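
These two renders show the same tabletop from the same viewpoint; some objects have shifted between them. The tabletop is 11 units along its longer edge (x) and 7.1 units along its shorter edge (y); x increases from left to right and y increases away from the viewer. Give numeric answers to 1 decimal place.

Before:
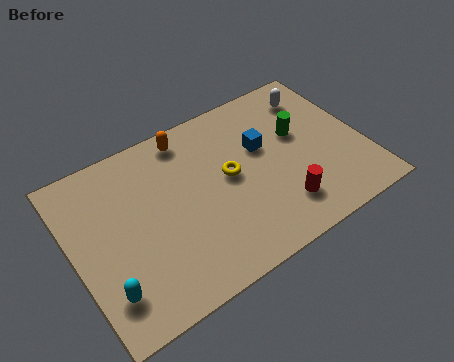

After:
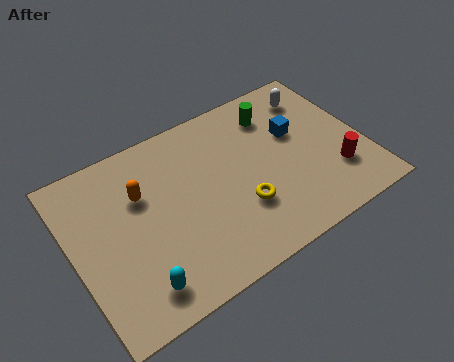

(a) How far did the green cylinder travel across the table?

1.5

From (8.7, 4.3) to (8.0, 5.6), the green cylinder covered √(0.7² + 1.3²) ≈ 1.5 units.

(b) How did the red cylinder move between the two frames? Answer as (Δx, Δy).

(2.2, 0.4)

The red cylinder started near (7.5, 1.6) and ended near (9.7, 2.0).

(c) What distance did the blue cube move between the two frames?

1.3

The blue cube moved from about (7.3, 4.4) to (8.6, 4.4), a distance of √(1.3² + 0.0²) ≈ 1.3.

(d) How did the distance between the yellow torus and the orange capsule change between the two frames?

+1.5

Before: roughly 2.7 units apart; after: 4.2. That's 1.5 units further apart.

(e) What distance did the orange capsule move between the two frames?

2.5

The orange capsule moved from about (4.7, 6.2) to (2.7, 4.7), a distance of √(2.0² + 1.5²) ≈ 2.5.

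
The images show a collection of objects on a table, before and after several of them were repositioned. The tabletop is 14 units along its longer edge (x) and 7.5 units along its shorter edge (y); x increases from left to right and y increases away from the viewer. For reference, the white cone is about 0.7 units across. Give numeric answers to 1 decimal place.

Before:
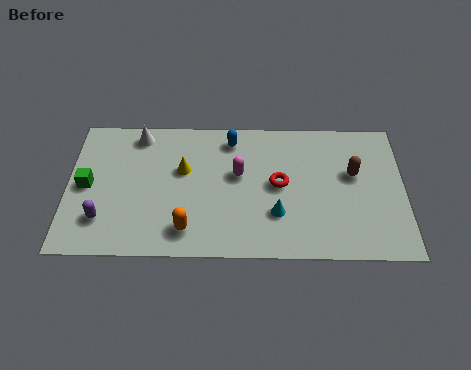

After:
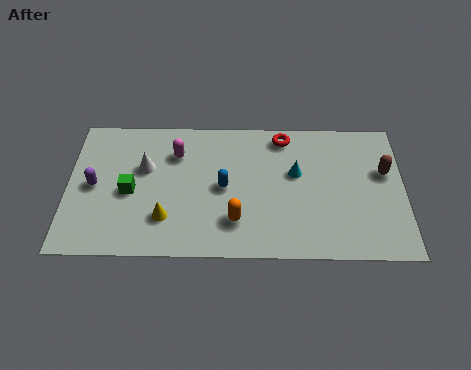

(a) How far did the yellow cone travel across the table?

2.7

From (4.8, 4.6) to (4.1, 2.0), the yellow cone covered √(0.7² + 2.6²) ≈ 2.7 units.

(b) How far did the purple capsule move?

1.8

From (1.5, 1.9) to (1.1, 3.7), the purple capsule covered √(0.4² + 1.8²) ≈ 1.8 units.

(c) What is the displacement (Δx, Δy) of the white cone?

(0.3, -1.8)

The white cone was at about (2.9, 6.5) and moved to about (3.2, 4.7).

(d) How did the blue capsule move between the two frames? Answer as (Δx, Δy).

(-0.3, -2.6)

The blue capsule was at about (6.8, 6.3) and moved to about (6.5, 3.7).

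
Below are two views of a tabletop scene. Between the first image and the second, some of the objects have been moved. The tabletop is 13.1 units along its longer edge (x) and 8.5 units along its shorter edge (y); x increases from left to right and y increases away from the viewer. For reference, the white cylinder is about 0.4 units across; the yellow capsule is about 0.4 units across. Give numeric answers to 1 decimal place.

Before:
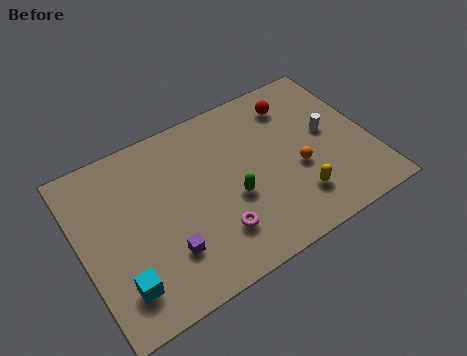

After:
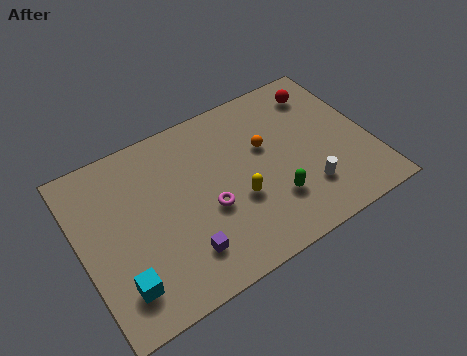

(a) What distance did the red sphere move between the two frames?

1.3

The red sphere moved from about (10.1, 6.8) to (11.4, 6.9), a distance of √(1.3² + 0.1²) ≈ 1.3.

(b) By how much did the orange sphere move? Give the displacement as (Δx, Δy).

(-1.2, 1.8)

The orange sphere started near (9.7, 3.4) and ended near (8.5, 5.2).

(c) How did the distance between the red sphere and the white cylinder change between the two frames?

+2.4

The distance was about 2.5 in the first image and 4.9 in the second, so they moved 2.4 units further apart.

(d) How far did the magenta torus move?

1.3

The magenta torus was near (5.7, 2.1) before and (5.6, 3.4) after, so it travelled √(0.1² + 1.3²) ≈ 1.3 units.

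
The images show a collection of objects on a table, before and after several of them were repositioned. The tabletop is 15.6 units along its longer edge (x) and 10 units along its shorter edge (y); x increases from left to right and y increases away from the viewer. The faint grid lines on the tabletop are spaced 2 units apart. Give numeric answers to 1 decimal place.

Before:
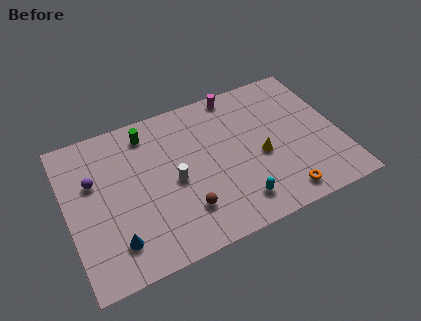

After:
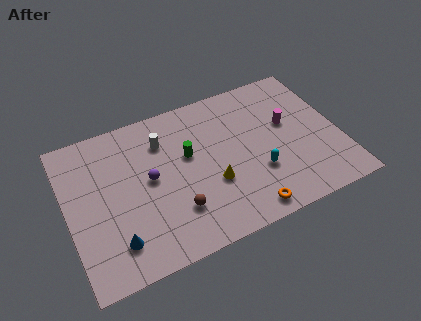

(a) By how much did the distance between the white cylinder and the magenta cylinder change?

+1.1

Before: roughly 6.2 units apart; after: 7.3. That's 1.1 units further apart.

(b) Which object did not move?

the blue cone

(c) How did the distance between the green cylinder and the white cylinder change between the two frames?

-2.0

Before: roughly 4.0 units apart; after: 2.0. That's 2.0 units closer together.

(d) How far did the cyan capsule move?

2.1

From (9.3, 1.8) to (10.7, 3.3), the cyan capsule covered √(1.4² + 1.5²) ≈ 2.1 units.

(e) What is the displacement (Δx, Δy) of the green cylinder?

(2.1, -2.4)

The green cylinder started near (4.9, 8.4) and ended near (7.0, 6.0).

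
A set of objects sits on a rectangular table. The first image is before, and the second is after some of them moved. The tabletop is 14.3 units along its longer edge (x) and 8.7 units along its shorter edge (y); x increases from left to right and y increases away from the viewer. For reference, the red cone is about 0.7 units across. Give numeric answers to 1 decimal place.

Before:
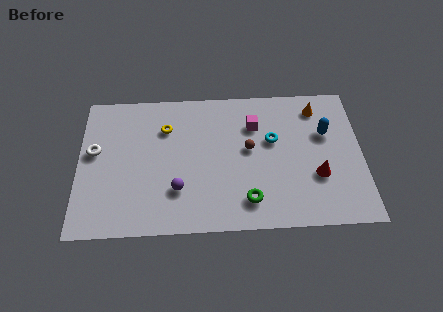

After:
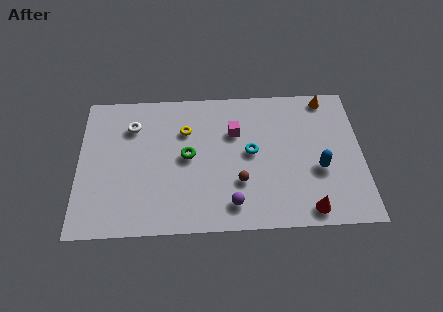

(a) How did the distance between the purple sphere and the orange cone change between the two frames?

-0.5

The distance was about 8.5 in the first image and 8.0 in the second, so they moved 0.5 units closer together.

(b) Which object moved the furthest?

the green torus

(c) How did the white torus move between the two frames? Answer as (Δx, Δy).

(1.9, 1.5)

The white torus was at about (0.8, 5.0) and moved to about (2.7, 6.5).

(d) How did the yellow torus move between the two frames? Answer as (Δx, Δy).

(1.0, -0.2)

The yellow torus started near (4.4, 6.3) and ended near (5.4, 6.1).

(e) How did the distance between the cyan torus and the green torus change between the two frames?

-0.6

The distance was about 3.8 in the first image and 3.2 in the second, so they moved 0.6 units closer together.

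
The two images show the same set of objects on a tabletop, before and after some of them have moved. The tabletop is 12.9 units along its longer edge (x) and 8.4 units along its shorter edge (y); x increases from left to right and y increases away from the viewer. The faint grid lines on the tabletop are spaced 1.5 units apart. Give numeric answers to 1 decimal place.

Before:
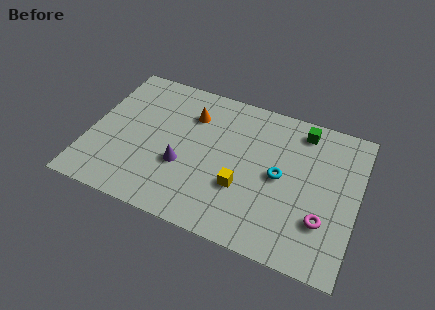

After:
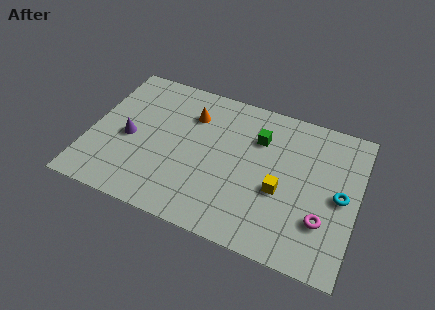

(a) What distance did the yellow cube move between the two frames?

1.9

The yellow cube was near (7.5, 2.9) before and (9.3, 3.4) after, so it travelled √(1.8² + 0.5²) ≈ 1.9 units.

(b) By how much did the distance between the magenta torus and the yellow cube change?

-1.6

They were about 3.9 units apart before and 2.3 after — 1.6 units closer together.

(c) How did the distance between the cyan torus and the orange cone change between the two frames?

+2.8

They were about 4.9 units apart before and 7.7 after — 2.8 units further apart.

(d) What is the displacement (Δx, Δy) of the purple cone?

(-2.7, 0.7)

From the two frames, the purple cone sits at roughly (4.6, 3.1) before and (1.9, 3.8) after.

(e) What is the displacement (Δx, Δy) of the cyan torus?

(2.9, -0.1)

The cyan torus was at about (9.2, 4.2) and moved to about (12.1, 4.1).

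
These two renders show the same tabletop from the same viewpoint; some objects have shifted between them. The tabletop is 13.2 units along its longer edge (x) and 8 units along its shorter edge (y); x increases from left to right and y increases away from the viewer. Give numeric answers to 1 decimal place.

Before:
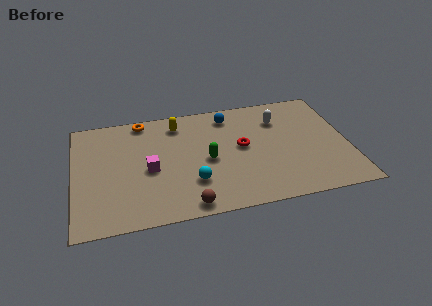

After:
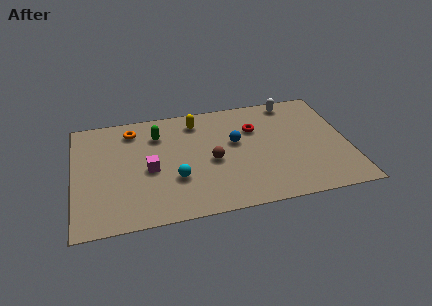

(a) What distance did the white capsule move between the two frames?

1.4

The white capsule was near (10.0, 5.9) before and (10.7, 7.1) after, so it travelled √(0.7² + 1.2²) ≈ 1.4 units.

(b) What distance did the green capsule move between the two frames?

3.3

From (6.4, 3.7) to (4.1, 6.0), the green capsule covered √(2.3² + 2.3²) ≈ 3.3 units.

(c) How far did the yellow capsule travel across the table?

0.9

The yellow capsule moved from about (5.1, 6.6) to (6.0, 6.6), a distance of √(0.9² + 0.0²) ≈ 0.9.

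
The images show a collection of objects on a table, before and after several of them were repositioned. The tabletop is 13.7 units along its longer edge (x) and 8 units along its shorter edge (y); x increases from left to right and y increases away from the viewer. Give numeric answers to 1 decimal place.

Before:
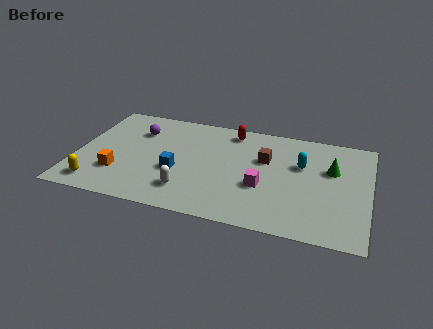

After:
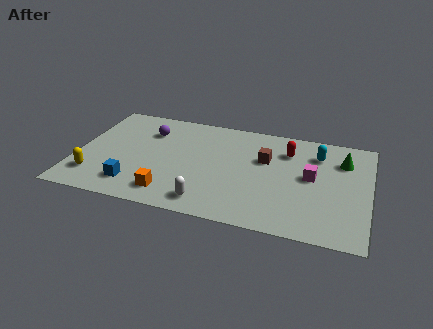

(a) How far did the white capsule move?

1.2

From (5.4, 1.8) to (6.4, 1.2), the white capsule covered √(1.0² + 0.6²) ≈ 1.2 units.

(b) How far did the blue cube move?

2.4

The blue cube moved from about (4.8, 3.1) to (2.9, 1.6), a distance of √(1.9² + 1.5²) ≈ 2.4.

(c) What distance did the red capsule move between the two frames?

2.8

From (7.1, 6.9) to (9.8, 6.0), the red capsule covered √(2.7² + 0.9²) ≈ 2.8 units.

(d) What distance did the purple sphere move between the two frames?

0.5

From (2.7, 5.8) to (3.2, 5.9), the purple sphere covered √(0.5² + 0.1²) ≈ 0.5 units.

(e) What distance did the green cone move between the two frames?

0.9

From (11.9, 5.1) to (12.4, 5.9), the green cone covered √(0.5² + 0.8²) ≈ 0.9 units.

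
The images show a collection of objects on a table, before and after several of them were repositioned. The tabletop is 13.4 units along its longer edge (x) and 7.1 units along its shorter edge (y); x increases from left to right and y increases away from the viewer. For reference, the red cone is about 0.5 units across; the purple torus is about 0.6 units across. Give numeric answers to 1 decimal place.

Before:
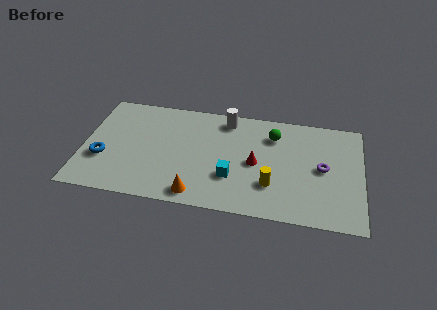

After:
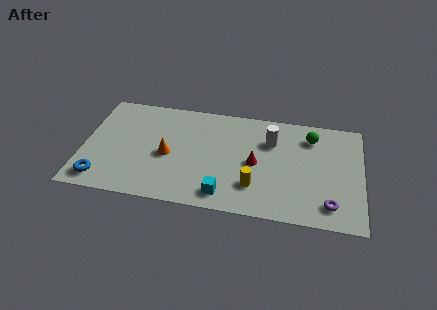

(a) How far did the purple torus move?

2.3

The purple torus moved from about (11.5, 3.6) to (11.9, 1.3), a distance of √(0.4² + 2.3²) ≈ 2.3.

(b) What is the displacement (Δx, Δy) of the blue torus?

(0.0, -1.4)

The blue torus was at about (1.0, 2.5) and moved to about (1.0, 1.1).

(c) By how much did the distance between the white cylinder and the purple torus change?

-0.6

The distance was about 5.3 in the first image and 4.7 in the second, so they moved 0.6 units closer together.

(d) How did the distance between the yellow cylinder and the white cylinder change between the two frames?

-1.4

The distance was about 4.6 in the first image and 3.2 in the second, so they moved 1.4 units closer together.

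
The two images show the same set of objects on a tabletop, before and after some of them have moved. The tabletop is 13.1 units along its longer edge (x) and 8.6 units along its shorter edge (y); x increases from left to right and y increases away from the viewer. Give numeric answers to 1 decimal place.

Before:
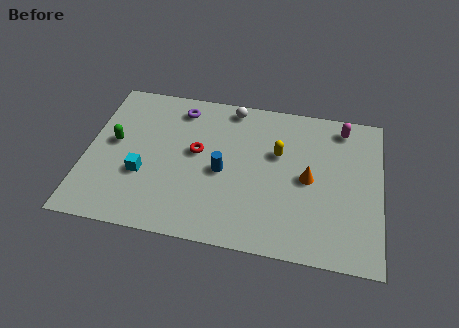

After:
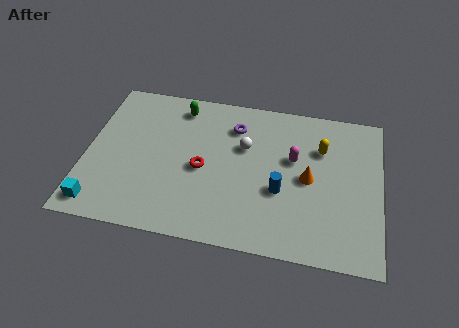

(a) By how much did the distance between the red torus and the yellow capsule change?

+2.0

Before: roughly 3.6 units apart; after: 5.6. That's 2.0 units further apart.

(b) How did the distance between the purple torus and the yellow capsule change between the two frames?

-0.9

They were about 4.8 units apart before and 3.9 after — 0.9 units closer together.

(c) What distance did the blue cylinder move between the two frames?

2.7

The blue cylinder moved from about (6.1, 3.9) to (8.7, 3.3), a distance of √(2.6² + 0.6²) ≈ 2.7.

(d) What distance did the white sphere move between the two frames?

2.3

From (6.3, 7.7) to (7.0, 5.5), the white sphere covered √(0.7² + 2.2²) ≈ 2.3 units.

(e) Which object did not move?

the orange cone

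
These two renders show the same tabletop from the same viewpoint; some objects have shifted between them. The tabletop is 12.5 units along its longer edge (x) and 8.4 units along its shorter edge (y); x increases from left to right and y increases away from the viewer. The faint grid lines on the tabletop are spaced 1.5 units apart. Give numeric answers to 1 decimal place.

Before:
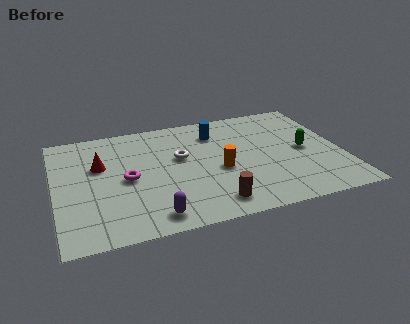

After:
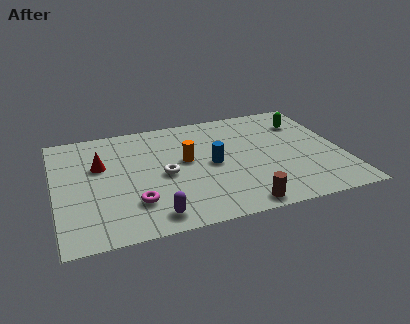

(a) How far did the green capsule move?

2.2

The green capsule was near (10.9, 4.1) before and (11.1, 6.3) after, so it travelled √(0.2² + 2.2²) ≈ 2.2 units.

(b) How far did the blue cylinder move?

2.4

The blue cylinder was near (7.2, 6.5) before and (6.8, 4.1) after, so it travelled √(0.4² + 2.4²) ≈ 2.4 units.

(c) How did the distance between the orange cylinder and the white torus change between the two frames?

-0.8

Before: roughly 2.1 units apart; after: 1.3. That's 0.8 units closer together.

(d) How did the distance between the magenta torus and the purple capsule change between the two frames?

-1.7

Before: roughly 3.0 units apart; after: 1.3. That's 1.7 units closer together.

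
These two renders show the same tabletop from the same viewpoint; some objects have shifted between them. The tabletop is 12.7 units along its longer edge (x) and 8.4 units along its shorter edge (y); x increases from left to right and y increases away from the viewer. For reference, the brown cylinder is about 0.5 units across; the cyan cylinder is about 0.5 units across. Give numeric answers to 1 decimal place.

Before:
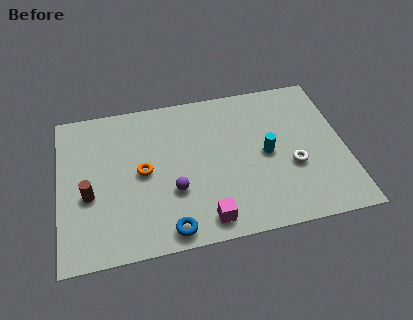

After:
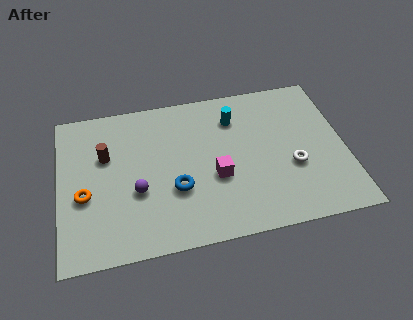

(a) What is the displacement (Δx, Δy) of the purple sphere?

(-1.6, 0.3)

The purple sphere started near (5.0, 2.9) and ended near (3.4, 3.2).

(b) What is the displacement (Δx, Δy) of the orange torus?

(-2.6, -0.8)

The orange torus was at about (3.7, 4.2) and moved to about (1.1, 3.4).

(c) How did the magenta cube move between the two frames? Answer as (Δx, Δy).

(0.6, 2.2)

The magenta cube started near (6.3, 1.1) and ended near (6.9, 3.3).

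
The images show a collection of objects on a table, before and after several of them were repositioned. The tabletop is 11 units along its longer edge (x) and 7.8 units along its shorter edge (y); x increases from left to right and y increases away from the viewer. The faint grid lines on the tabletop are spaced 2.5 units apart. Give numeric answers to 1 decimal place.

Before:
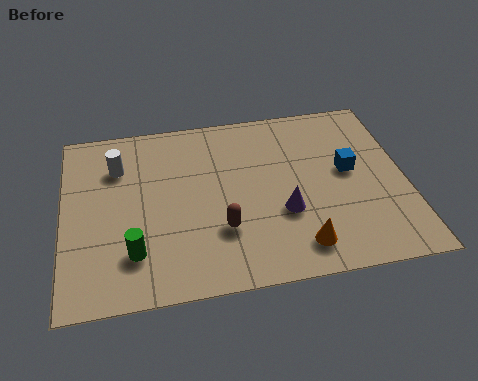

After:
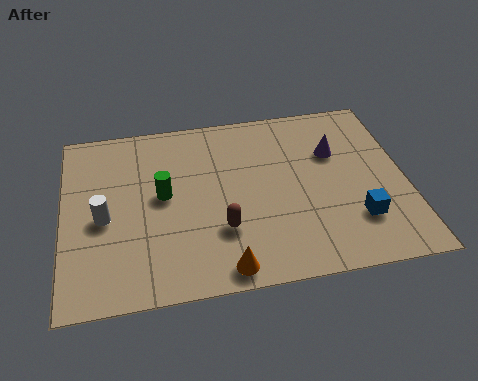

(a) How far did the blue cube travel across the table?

2.2

From (9.2, 4.3) to (9.3, 2.1), the blue cube covered √(0.1² + 2.2²) ≈ 2.2 units.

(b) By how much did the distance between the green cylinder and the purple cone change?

+0.8

Before: roughly 4.9 units apart; after: 5.7. That's 0.8 units further apart.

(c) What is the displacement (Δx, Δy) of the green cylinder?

(1.0, 2.3)

The green cylinder was at about (2.2, 1.9) and moved to about (3.2, 4.2).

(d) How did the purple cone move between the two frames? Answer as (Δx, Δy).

(1.8, 2.4)

The purple cone started near (7.0, 2.8) and ended near (8.8, 5.2).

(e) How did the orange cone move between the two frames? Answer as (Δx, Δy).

(-2.4, -0.5)

The orange cone started near (7.4, 1.3) and ended near (5.0, 0.8).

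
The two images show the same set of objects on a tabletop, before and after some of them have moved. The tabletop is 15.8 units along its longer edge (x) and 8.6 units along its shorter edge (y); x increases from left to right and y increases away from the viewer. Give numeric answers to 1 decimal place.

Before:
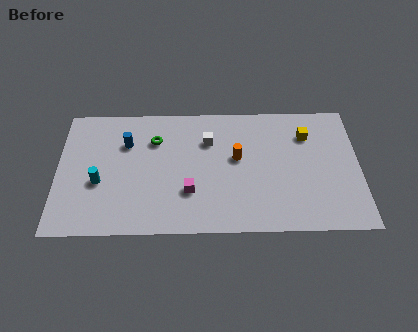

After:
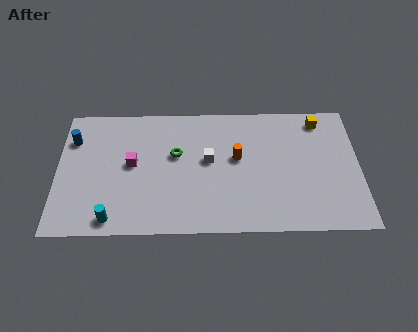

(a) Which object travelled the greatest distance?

the magenta cube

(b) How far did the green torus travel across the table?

1.5

The green torus was near (5.1, 6.2) before and (6.2, 5.2) after, so it travelled √(1.1² + 1.0²) ≈ 1.5 units.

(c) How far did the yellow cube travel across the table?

1.2

From (13.1, 6.4) to (13.8, 7.4), the yellow cube covered √(0.7² + 1.0²) ≈ 1.2 units.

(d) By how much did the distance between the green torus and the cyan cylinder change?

+1.3

The distance was about 4.0 in the first image and 5.3 in the second, so they moved 1.3 units further apart.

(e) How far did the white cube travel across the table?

1.3

The white cube was near (7.9, 6.1) before and (7.9, 4.8) after, so it travelled √(0.0² + 1.3²) ≈ 1.3 units.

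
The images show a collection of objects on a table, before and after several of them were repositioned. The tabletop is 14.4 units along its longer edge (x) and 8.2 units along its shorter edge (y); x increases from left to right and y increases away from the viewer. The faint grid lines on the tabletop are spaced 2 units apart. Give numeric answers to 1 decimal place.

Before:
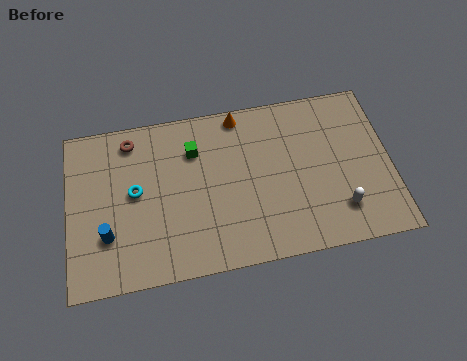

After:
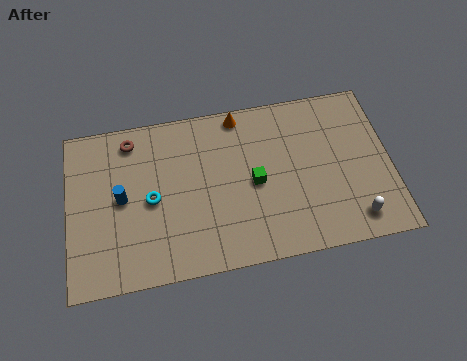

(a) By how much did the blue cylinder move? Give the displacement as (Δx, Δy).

(0.7, 1.7)

The blue cylinder was at about (1.7, 2.5) and moved to about (2.4, 4.2).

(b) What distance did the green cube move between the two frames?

3.3

The green cube moved from about (5.7, 6.0) to (8.3, 3.9), a distance of √(2.6² + 2.1²) ≈ 3.3.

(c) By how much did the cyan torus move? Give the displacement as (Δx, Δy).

(0.7, -0.5)

The cyan torus started near (3.0, 4.4) and ended near (3.7, 3.9).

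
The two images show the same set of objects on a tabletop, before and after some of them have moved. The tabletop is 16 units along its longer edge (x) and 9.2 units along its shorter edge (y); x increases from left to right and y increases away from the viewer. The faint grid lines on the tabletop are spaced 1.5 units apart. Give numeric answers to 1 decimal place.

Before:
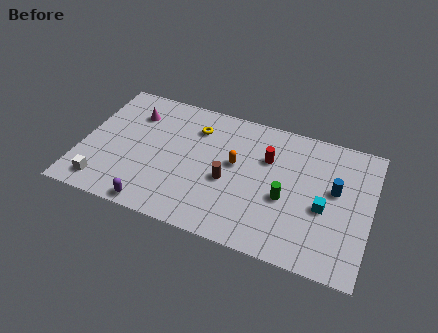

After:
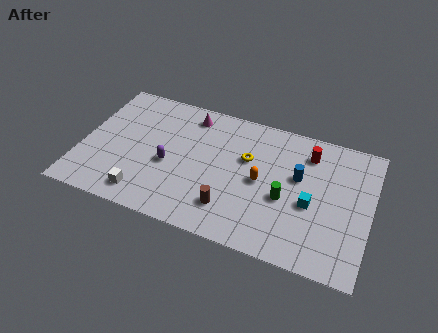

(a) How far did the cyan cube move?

0.7

The cyan cube moved from about (13.5, 3.9) to (12.8, 3.9), a distance of √(0.7² + 0.0²) ≈ 0.7.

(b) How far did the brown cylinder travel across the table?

1.8

The brown cylinder was near (8.2, 3.9) before and (8.5, 2.1) after, so it travelled √(0.3² + 1.8²) ≈ 1.8 units.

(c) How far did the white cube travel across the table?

2.3

From (1.5, 1.4) to (3.8, 1.4), the white cube covered √(2.3² + 0.0²) ≈ 2.3 units.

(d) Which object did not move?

the green cylinder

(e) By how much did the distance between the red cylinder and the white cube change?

+0.5

Before: roughly 9.9 units apart; after: 10.4. That's 0.5 units further apart.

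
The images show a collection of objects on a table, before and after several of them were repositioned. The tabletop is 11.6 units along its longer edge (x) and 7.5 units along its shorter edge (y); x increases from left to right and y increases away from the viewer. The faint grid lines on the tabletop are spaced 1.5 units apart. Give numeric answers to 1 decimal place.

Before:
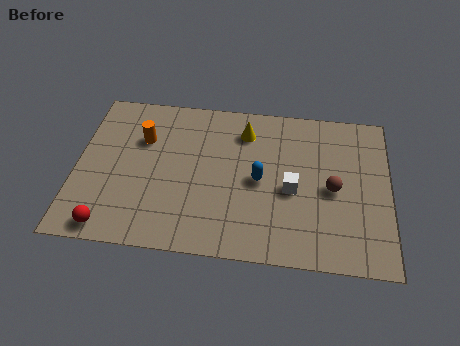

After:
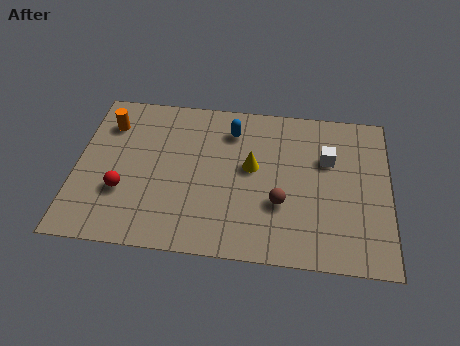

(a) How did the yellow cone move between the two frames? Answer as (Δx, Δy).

(0.3, -1.7)

From the two frames, the yellow cone sits at roughly (6.2, 5.9) before and (6.5, 4.2) after.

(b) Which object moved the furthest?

the blue capsule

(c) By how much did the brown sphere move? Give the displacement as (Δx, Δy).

(-1.9, -0.9)

From the two frames, the brown sphere sits at roughly (9.5, 3.5) before and (7.6, 2.6) after.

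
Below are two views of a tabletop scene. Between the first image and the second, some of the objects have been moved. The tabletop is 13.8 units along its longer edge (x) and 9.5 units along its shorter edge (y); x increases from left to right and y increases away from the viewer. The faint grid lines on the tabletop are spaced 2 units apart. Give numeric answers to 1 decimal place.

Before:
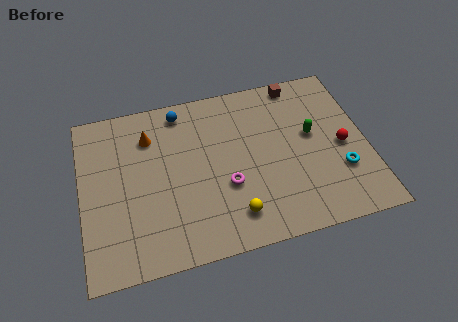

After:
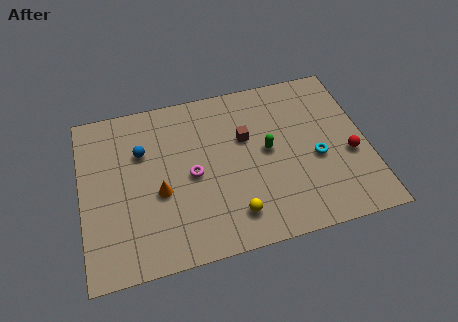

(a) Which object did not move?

the yellow sphere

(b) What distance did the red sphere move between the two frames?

0.7

The red sphere moved from about (12.6, 4.4) to (12.9, 3.8), a distance of √(0.3² + 0.6²) ≈ 0.7.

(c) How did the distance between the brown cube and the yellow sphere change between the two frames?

-3.4

Before: roughly 7.7 units apart; after: 4.3. That's 3.4 units closer together.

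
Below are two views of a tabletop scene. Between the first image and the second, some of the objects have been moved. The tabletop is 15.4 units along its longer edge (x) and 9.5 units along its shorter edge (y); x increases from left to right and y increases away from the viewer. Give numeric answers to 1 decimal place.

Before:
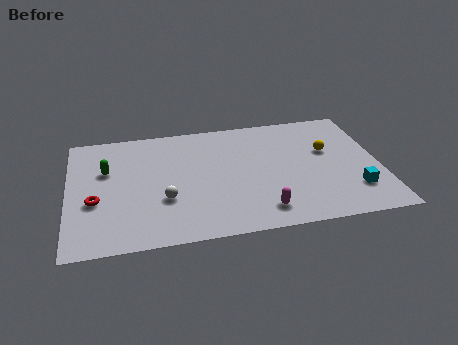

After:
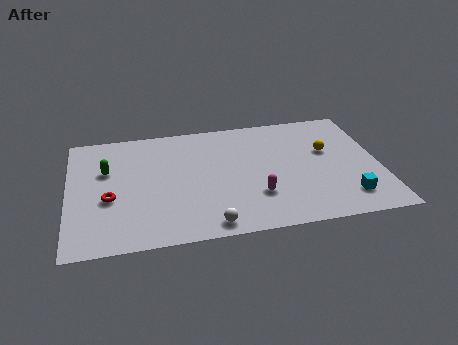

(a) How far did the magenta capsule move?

1.2

From (9.4, 1.6) to (9.2, 2.8), the magenta capsule covered √(0.2² + 1.2²) ≈ 1.2 units.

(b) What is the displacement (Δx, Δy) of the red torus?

(0.7, 0.1)

The red torus started near (1.3, 3.7) and ended near (2.0, 3.8).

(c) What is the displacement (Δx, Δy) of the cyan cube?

(-0.4, -0.5)

From the two frames, the cyan cube sits at roughly (14.0, 2.4) before and (13.6, 1.9) after.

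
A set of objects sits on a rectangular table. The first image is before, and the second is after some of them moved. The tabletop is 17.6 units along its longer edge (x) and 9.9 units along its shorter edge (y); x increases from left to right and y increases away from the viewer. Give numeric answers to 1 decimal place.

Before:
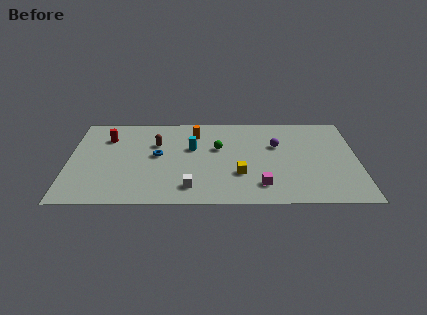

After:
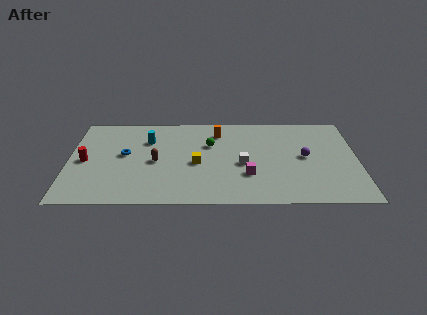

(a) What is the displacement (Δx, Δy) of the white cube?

(3.2, 2.5)

From the two frames, the white cube sits at roughly (7.4, 1.8) before and (10.6, 4.3) after.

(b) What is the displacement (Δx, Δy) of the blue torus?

(-2.0, 0.1)

The blue torus was at about (5.4, 5.3) and moved to about (3.4, 5.4).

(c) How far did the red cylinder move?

2.9

The red cylinder was near (2.3, 7.3) before and (1.0, 4.7) after, so it travelled √(1.3² + 2.6²) ≈ 2.9 units.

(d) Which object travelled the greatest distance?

the white cube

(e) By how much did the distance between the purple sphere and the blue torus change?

+3.6

Before: roughly 7.4 units apart; after: 11.0. That's 3.6 units further apart.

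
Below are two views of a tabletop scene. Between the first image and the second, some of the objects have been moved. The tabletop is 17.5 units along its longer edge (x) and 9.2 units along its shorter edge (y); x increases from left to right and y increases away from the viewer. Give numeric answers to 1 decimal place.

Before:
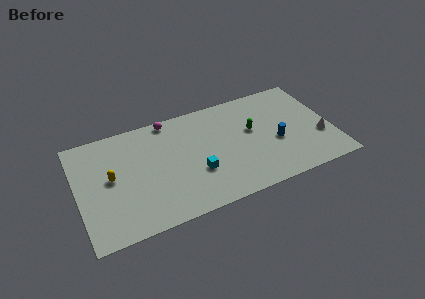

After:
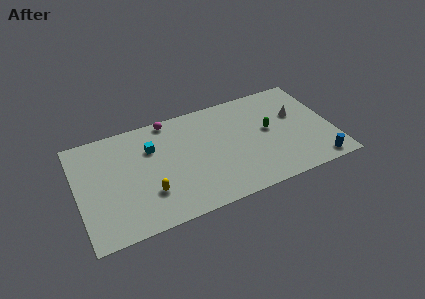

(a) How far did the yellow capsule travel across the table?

3.3

The yellow capsule was near (2.3, 4.9) before and (4.7, 2.7) after, so it travelled √(2.4² + 2.2²) ≈ 3.3 units.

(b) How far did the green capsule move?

1.2

The green capsule was near (12.1, 5.4) before and (13.2, 5.0) after, so it travelled √(1.1² + 0.4²) ≈ 1.2 units.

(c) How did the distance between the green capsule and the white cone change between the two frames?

-2.9

They were about 5.0 units apart before and 2.1 after — 2.9 units closer together.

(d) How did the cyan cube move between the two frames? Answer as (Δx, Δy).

(-2.8, 3.2)

The cyan cube started near (8.0, 3.2) and ended near (5.2, 6.4).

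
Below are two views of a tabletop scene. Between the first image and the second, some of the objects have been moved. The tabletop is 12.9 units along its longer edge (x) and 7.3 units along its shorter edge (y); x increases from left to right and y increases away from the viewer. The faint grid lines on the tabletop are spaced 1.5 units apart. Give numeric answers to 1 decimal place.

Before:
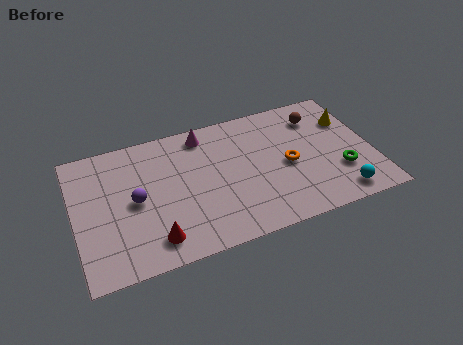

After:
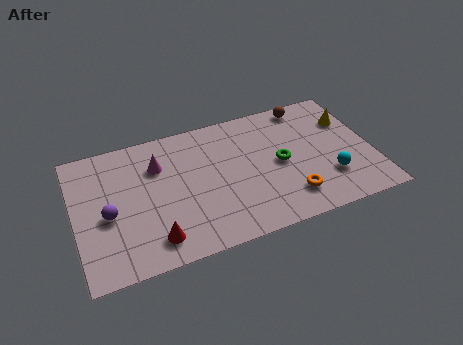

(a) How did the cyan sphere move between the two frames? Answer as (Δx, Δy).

(-0.3, 1.1)

The cyan sphere started near (11.2, 1.0) and ended near (10.9, 2.1).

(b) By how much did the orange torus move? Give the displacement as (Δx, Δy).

(-0.1, -1.8)

The orange torus was at about (9.2, 3.4) and moved to about (9.1, 1.6).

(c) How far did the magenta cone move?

2.4

The magenta cone moved from about (5.8, 6.3) to (3.7, 5.2), a distance of √(2.1² + 1.1²) ≈ 2.4.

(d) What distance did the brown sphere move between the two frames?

0.9

The brown sphere was near (10.8, 5.7) before and (10.4, 6.5) after, so it travelled √(0.4² + 0.8²) ≈ 0.9 units.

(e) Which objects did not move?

the yellow cone and the red cone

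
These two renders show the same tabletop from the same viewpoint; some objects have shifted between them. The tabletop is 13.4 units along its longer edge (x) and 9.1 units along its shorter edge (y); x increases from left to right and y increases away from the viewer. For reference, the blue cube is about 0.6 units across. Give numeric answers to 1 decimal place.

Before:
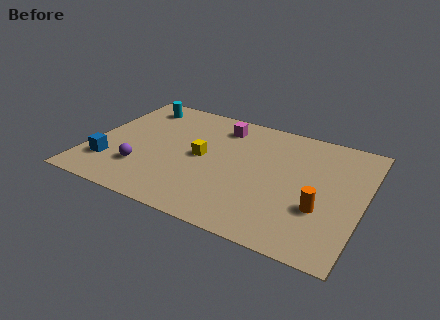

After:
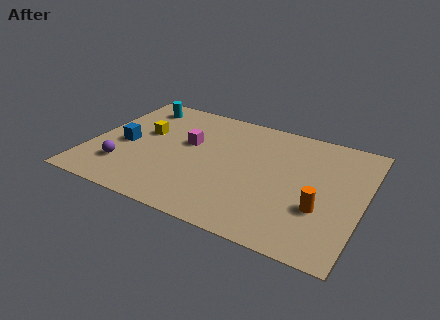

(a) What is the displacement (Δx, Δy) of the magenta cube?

(-1.4, -2.0)

From the two frames, the magenta cube sits at roughly (6.1, 7.4) before and (4.7, 5.4) after.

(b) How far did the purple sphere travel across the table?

0.9

From (2.8, 2.5) to (1.9, 2.3), the purple sphere covered √(0.9² + 0.2²) ≈ 0.9 units.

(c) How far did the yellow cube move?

3.1

From (5.5, 4.6) to (2.5, 5.4), the yellow cube covered √(3.0² + 0.8²) ≈ 3.1 units.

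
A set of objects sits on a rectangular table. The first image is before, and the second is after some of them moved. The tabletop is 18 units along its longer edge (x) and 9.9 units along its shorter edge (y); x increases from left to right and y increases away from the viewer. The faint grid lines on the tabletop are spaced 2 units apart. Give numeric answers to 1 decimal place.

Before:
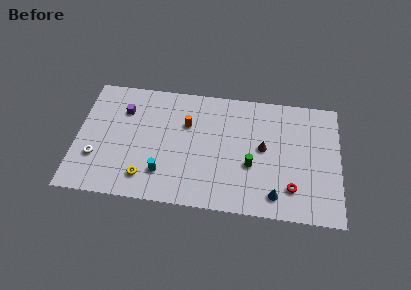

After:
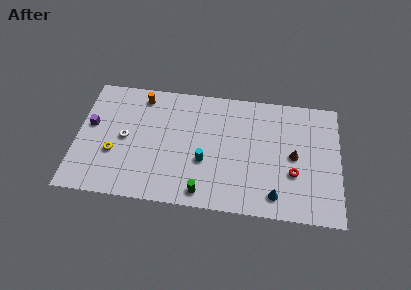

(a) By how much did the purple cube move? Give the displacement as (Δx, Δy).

(-2.2, -1.5)

The purple cube started near (3.1, 7.2) and ended near (0.9, 5.7).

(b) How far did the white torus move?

2.6

The white torus moved from about (1.4, 3.1) to (3.3, 4.9), a distance of √(1.9² + 1.8²) ≈ 2.6.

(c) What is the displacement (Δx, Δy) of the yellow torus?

(-2.2, 1.7)

From the two frames, the yellow torus sits at roughly (4.8, 1.9) before and (2.6, 3.6) after.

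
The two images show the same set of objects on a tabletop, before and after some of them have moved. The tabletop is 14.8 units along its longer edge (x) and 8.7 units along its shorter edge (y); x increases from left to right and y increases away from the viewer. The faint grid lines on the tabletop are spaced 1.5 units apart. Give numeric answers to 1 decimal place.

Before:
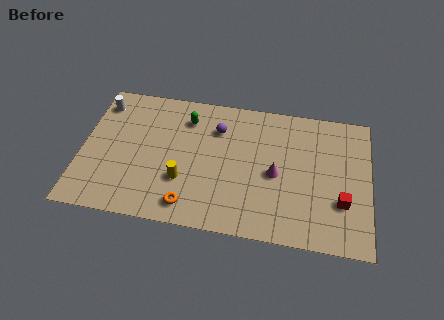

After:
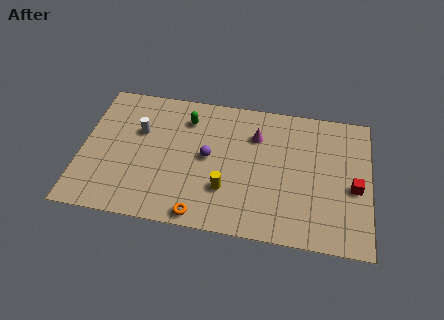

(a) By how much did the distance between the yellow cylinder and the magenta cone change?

-0.9

Before: roughly 4.9 units apart; after: 4.0. That's 0.9 units closer together.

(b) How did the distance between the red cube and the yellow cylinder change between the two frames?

-1.5

They were about 8.1 units apart before and 6.6 after — 1.5 units closer together.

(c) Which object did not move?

the green capsule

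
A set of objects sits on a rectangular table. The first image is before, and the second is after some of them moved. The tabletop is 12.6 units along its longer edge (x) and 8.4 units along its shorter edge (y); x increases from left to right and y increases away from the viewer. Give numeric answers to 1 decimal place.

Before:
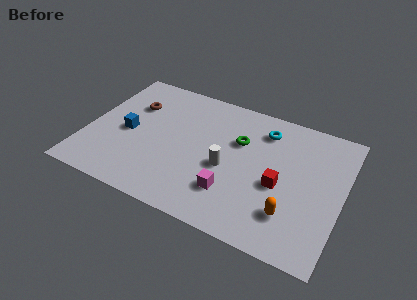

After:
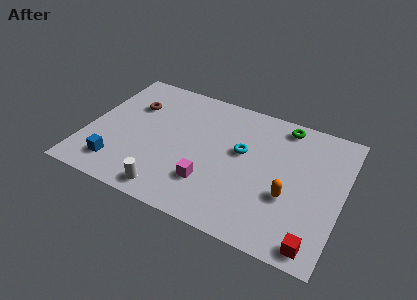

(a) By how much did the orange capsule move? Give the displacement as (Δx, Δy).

(-0.2, 1.0)

From the two frames, the orange capsule sits at roughly (10.3, 2.1) before and (10.1, 3.1) after.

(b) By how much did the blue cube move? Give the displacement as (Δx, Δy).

(-0.2, -2.3)

The blue cube was at about (2.0, 3.9) and moved to about (1.8, 1.6).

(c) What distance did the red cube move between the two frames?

3.4

From (9.6, 3.6) to (11.6, 0.9), the red cube covered √(2.0² + 2.7²) ≈ 3.4 units.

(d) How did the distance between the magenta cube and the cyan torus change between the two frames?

-1.7

Before: roughly 4.6 units apart; after: 2.9. That's 1.7 units closer together.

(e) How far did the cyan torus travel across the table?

2.0

From (8.5, 6.7) to (7.6, 4.9), the cyan torus covered √(0.9² + 1.8²) ≈ 2.0 units.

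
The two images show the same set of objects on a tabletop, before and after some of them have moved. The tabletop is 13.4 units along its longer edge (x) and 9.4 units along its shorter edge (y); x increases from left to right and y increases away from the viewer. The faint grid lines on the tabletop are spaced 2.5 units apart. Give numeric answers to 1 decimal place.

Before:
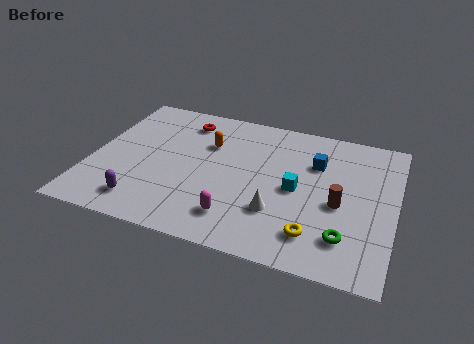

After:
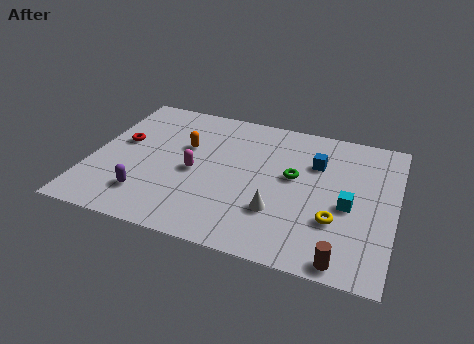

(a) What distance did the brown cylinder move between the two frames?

3.3

The brown cylinder was near (11.0, 4.1) before and (11.4, 0.8) after, so it travelled √(0.4² + 3.3²) ≈ 3.3 units.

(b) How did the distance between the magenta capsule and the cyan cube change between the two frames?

+3.3

Before: roughly 3.5 units apart; after: 6.8. That's 3.3 units further apart.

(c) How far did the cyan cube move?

2.3

The cyan cube moved from about (9.1, 4.5) to (11.4, 4.1), a distance of √(2.3² + 0.4²) ≈ 2.3.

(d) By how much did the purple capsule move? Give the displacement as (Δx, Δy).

(0.1, 0.5)

From the two frames, the purple capsule sits at roughly (2.6, 1.6) before and (2.7, 2.1) after.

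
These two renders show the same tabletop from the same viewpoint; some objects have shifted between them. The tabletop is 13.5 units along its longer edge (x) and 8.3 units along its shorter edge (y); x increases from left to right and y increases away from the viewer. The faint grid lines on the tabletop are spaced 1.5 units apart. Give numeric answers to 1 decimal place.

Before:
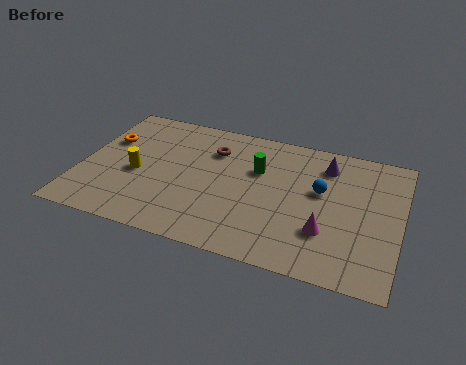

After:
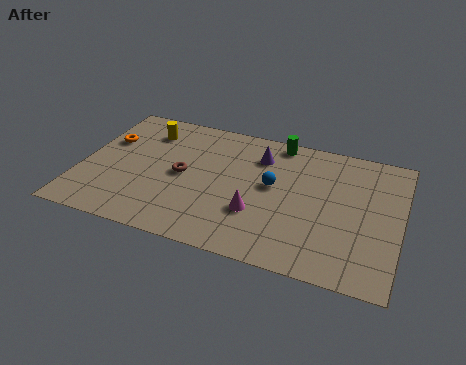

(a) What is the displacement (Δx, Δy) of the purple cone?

(-2.8, -0.3)

The purple cone started near (10.2, 6.6) and ended near (7.4, 6.3).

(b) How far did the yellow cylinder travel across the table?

2.9

The yellow cylinder was near (2.4, 3.6) before and (2.5, 6.5) after, so it travelled √(0.1² + 2.9²) ≈ 2.9 units.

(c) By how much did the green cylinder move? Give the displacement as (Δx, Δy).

(0.7, 2.1)

The green cylinder was at about (7.4, 5.4) and moved to about (8.1, 7.5).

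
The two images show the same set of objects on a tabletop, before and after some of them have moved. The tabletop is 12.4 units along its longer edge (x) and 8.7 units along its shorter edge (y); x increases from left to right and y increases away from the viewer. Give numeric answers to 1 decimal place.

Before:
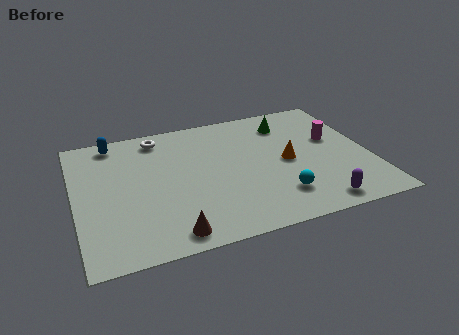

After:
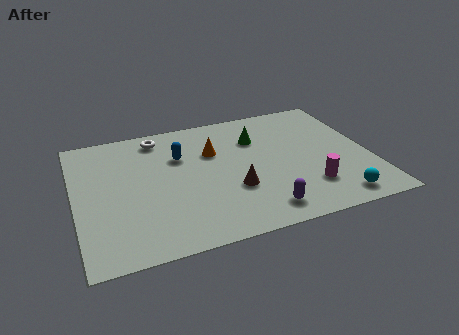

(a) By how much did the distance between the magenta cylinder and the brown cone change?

-5.2

Before: roughly 8.4 units apart; after: 3.2. That's 5.2 units closer together.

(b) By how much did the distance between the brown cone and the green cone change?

-4.6

They were about 8.1 units apart before and 3.5 after — 4.6 units closer together.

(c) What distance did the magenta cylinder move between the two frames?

3.3

The magenta cylinder moved from about (11.0, 5.2) to (9.6, 2.2), a distance of √(1.4² + 3.0²) ≈ 3.3.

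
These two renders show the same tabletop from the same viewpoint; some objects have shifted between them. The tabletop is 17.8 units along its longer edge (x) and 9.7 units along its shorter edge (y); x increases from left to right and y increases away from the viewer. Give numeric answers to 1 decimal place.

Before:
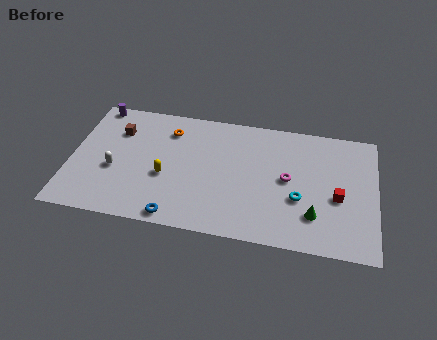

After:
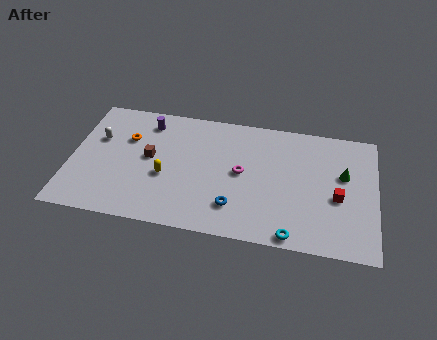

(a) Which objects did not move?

the red cube and the yellow capsule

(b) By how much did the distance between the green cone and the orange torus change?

+2.6

The distance was about 10.1 in the first image and 12.7 in the second, so they moved 2.6 units further apart.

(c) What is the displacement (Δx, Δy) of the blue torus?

(3.3, 1.4)

The blue torus was at about (6.4, 0.9) and moved to about (9.7, 2.3).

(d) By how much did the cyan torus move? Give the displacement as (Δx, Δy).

(-0.3, -2.8)

From the two frames, the cyan torus sits at roughly (13.4, 3.6) before and (13.1, 0.8) after.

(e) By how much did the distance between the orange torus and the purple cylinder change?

-2.7

The distance was about 4.6 in the first image and 1.9 in the second, so they moved 2.7 units closer together.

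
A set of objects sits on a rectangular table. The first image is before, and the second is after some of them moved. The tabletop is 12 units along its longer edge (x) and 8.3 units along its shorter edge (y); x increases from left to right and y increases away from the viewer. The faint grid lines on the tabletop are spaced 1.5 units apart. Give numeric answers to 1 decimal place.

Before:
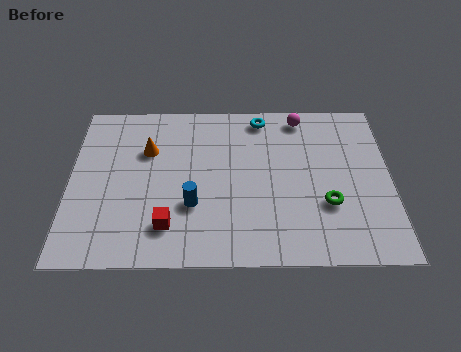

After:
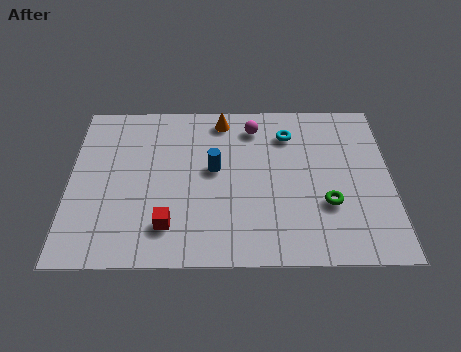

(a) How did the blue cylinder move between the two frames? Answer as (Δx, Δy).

(0.8, 1.8)

The blue cylinder started near (4.6, 2.8) and ended near (5.4, 4.6).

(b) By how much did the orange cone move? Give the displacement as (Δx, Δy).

(2.8, 1.6)

From the two frames, the orange cone sits at roughly (2.9, 5.6) before and (5.7, 7.2) after.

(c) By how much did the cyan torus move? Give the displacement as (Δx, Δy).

(1.0, -0.9)

The cyan torus was at about (7.2, 7.3) and moved to about (8.2, 6.4).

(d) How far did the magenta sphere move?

1.9

The magenta sphere moved from about (8.7, 7.3) to (6.9, 6.8), a distance of √(1.8² + 0.5²) ≈ 1.9.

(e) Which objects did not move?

the green torus and the red cube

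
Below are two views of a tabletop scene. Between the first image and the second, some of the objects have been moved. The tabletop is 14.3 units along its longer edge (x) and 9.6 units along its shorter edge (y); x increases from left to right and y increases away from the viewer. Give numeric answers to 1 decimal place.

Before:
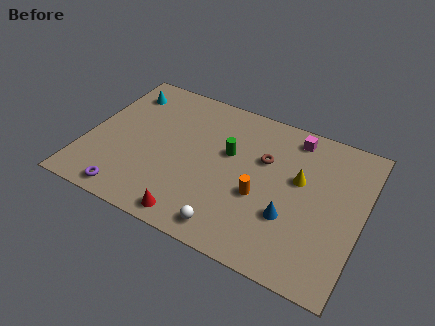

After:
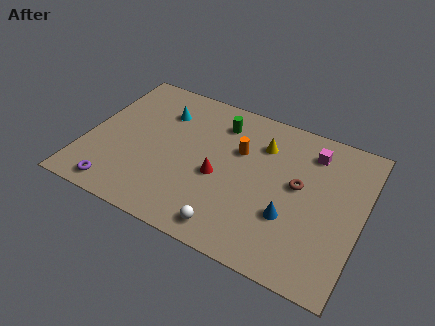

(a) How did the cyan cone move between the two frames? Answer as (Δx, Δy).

(2.2, -0.6)

From the two frames, the cyan cone sits at roughly (1.4, 7.7) before and (3.6, 7.1) after.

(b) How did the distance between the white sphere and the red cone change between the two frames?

+1.2

They were about 1.9 units apart before and 3.1 after — 1.2 units further apart.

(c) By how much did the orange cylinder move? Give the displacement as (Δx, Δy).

(-1.4, 2.4)

The orange cylinder was at about (9.2, 3.8) and moved to about (7.8, 6.2).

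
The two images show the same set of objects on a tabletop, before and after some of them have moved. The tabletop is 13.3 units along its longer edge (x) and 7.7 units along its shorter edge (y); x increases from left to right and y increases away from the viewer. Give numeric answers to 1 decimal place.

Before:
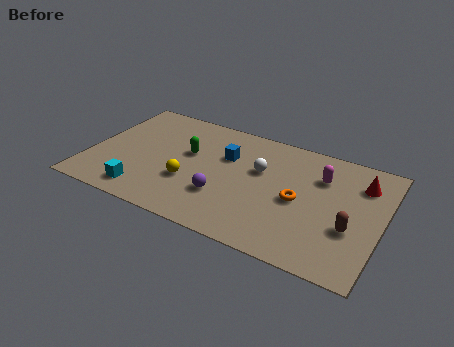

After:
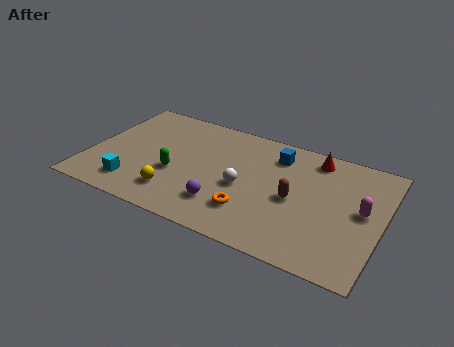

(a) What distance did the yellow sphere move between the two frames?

1.1

From (4.7, 2.7) to (4.2, 1.7), the yellow sphere covered √(0.5² + 1.0²) ≈ 1.1 units.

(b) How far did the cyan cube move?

0.6

The cyan cube moved from about (2.8, 1.2) to (2.3, 1.5), a distance of √(0.5² + 0.3²) ≈ 0.6.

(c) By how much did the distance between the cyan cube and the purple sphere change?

+0.4

The distance was about 3.7 in the first image and 4.1 in the second, so they moved 0.4 units further apart.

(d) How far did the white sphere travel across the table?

1.5

The white sphere was near (7.7, 4.8) before and (7.1, 3.4) after, so it travelled √(0.6² + 1.4²) ≈ 1.5 units.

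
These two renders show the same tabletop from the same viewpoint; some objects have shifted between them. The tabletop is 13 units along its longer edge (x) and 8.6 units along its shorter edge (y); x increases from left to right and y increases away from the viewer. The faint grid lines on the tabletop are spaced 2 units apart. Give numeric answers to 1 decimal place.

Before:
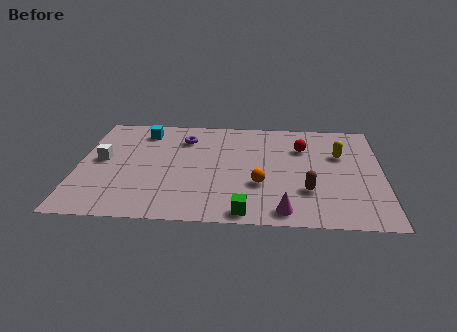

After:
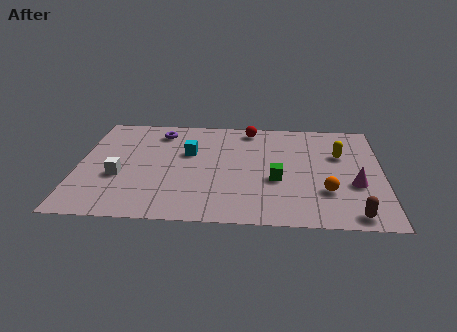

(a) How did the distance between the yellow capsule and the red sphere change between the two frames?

+2.7

Before: roughly 1.7 units apart; after: 4.4. That's 2.7 units further apart.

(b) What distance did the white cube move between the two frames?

1.5

From (1.0, 4.6) to (1.8, 3.3), the white cube covered √(0.8² + 1.3²) ≈ 1.5 units.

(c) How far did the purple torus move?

1.2

From (4.5, 6.6) to (3.4, 7.1), the purple torus covered √(1.1² + 0.5²) ≈ 1.2 units.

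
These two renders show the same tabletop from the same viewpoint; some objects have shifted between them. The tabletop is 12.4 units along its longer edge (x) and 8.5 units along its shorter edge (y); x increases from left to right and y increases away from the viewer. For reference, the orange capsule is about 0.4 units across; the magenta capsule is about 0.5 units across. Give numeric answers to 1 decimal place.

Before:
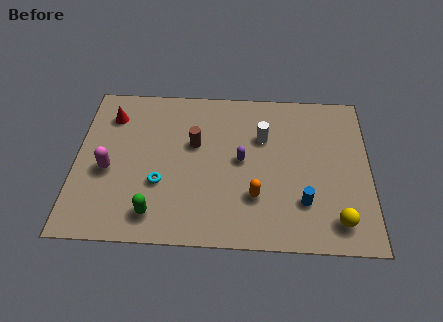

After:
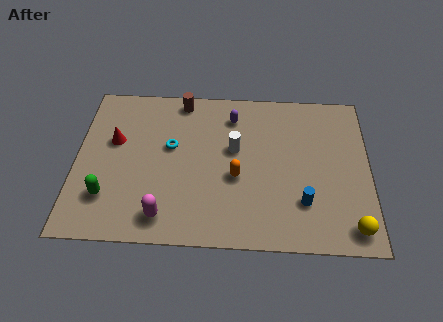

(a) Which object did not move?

the blue cylinder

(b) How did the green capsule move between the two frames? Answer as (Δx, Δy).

(-2.0, 0.8)

The green capsule was at about (3.4, 1.4) and moved to about (1.4, 2.2).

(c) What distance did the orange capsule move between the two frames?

1.3

From (7.6, 2.5) to (6.8, 3.5), the orange capsule covered √(0.8² + 1.0²) ≈ 1.3 units.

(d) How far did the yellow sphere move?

0.7

The yellow sphere was near (11.0, 1.4) before and (11.6, 1.1) after, so it travelled √(0.6² + 0.3²) ≈ 0.7 units.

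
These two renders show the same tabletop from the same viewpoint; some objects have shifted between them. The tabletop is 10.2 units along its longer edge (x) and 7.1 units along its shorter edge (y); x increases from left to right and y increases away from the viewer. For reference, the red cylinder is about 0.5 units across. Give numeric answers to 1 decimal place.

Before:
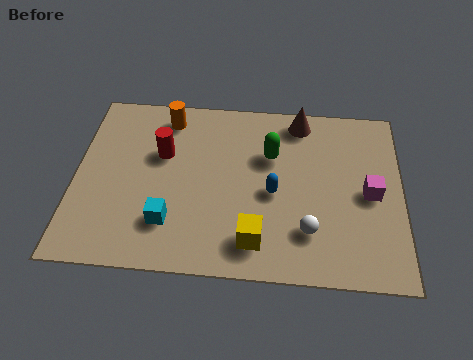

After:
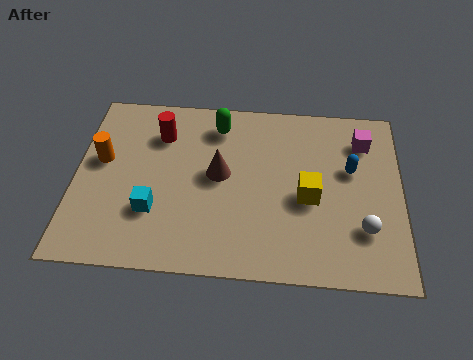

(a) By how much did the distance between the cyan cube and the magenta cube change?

+0.9

They were about 6.4 units apart before and 7.3 after — 0.9 units further apart.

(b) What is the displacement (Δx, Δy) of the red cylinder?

(-0.1, 0.8)

The red cylinder was at about (2.7, 4.5) and moved to about (2.6, 5.3).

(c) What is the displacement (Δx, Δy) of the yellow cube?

(1.6, 1.8)

The yellow cube was at about (5.7, 1.3) and moved to about (7.3, 3.1).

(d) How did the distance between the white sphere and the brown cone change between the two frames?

+0.4

Before: roughly 4.4 units apart; after: 4.8. That's 0.4 units further apart.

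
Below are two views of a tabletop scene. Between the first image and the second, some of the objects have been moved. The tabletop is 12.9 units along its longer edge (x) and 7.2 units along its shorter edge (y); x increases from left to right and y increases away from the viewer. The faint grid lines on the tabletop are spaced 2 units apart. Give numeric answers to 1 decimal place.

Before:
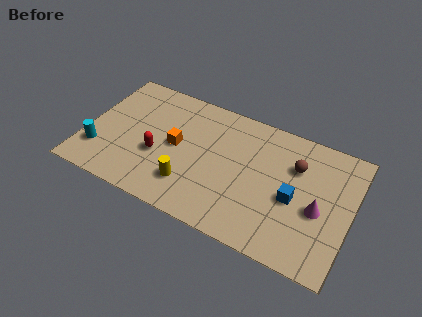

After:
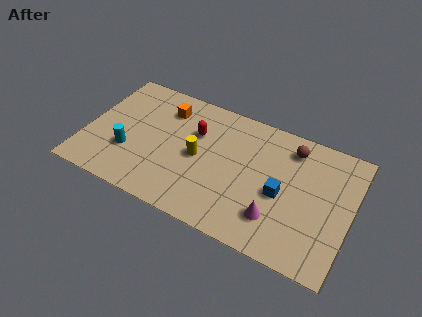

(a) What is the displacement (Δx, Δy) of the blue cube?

(-0.6, 0.0)

The blue cube started near (10.2, 3.2) and ended near (9.6, 3.2).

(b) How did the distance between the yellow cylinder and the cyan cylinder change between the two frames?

-1.0

They were about 4.5 units apart before and 3.5 after — 1.0 units closer together.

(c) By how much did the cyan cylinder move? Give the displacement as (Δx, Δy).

(1.4, 0.5)

The cyan cylinder started near (0.8, 1.9) and ended near (2.2, 2.4).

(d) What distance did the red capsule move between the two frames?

2.6

The red capsule was near (3.6, 2.8) before and (5.2, 4.8) after, so it travelled √(1.6² + 2.0²) ≈ 2.6 units.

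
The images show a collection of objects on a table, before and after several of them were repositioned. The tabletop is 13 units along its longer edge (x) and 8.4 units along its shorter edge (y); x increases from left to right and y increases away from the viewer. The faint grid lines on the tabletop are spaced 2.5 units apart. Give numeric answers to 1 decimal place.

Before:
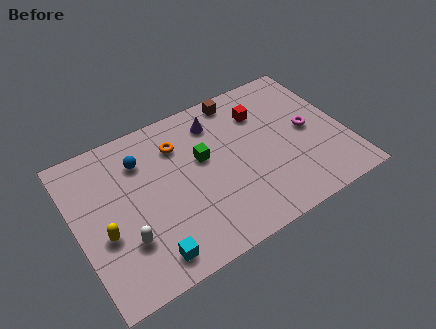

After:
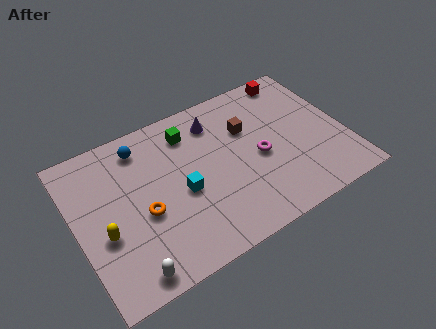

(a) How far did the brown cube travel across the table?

1.9

The brown cube was near (8.4, 7.5) before and (8.5, 5.6) after, so it travelled √(0.1² + 1.9²) ≈ 1.9 units.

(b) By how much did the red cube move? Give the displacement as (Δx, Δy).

(1.9, 1.3)

The red cube was at about (9.3, 6.2) and moved to about (11.2, 7.5).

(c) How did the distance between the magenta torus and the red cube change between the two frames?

+1.6

They were about 2.8 units apart before and 4.4 after — 1.6 units further apart.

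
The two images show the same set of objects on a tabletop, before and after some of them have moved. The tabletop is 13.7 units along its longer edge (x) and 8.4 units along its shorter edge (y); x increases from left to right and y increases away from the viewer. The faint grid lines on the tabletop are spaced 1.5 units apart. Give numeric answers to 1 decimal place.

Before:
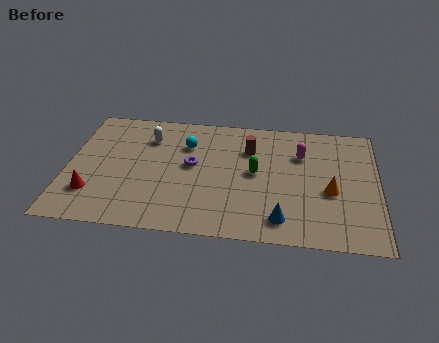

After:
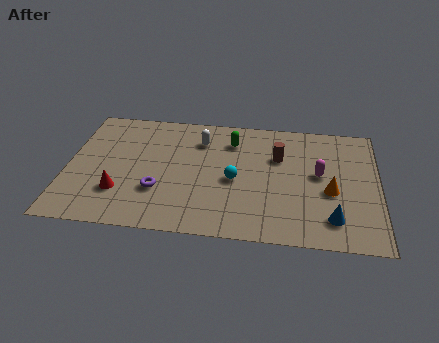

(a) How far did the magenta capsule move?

1.5

The magenta capsule moved from about (10.3, 5.9) to (11.1, 4.6), a distance of √(0.8² + 1.3²) ≈ 1.5.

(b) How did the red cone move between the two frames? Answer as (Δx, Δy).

(1.2, 0.2)

The red cone was at about (1.2, 2.2) and moved to about (2.4, 2.4).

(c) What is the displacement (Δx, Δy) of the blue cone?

(2.2, 0.3)

From the two frames, the blue cone sits at roughly (9.5, 1.4) before and (11.7, 1.7) after.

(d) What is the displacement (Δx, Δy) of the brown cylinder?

(1.3, -0.4)

The brown cylinder was at about (8.0, 6.0) and moved to about (9.3, 5.6).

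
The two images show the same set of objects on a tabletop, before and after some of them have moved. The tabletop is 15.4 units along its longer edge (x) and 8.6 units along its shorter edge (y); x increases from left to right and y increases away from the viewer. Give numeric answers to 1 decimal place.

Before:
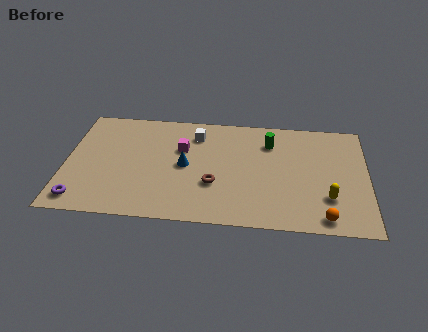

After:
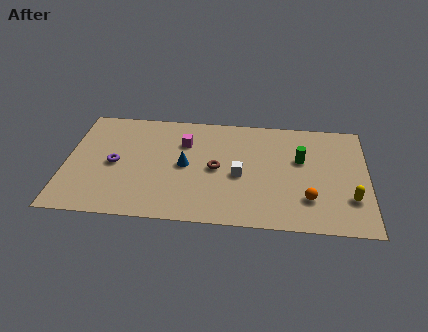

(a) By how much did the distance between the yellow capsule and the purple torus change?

-0.5

The distance was about 12.6 in the first image and 12.1 in the second, so they moved 0.5 units closer together.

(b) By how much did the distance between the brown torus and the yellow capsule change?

+1.2

They were about 5.8 units apart before and 7.0 after — 1.2 units further apart.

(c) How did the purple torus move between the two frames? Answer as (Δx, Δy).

(1.6, 2.9)

The purple torus was at about (0.9, 1.2) and moved to about (2.5, 4.1).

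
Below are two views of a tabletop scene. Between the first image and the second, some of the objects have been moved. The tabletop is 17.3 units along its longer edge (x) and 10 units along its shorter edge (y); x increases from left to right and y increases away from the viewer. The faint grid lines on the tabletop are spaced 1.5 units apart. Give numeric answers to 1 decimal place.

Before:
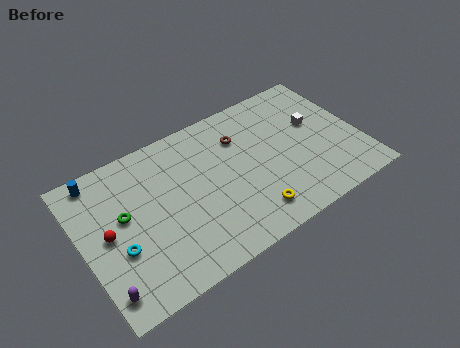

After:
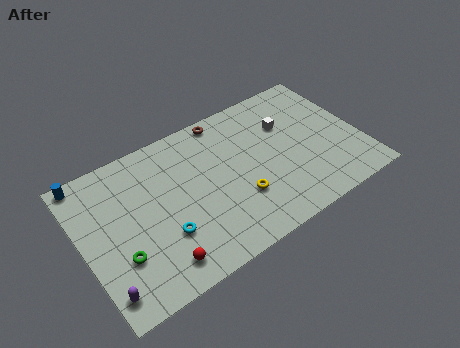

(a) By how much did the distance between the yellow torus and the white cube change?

-1.3

Before: roughly 6.5 units apart; after: 5.2. That's 1.3 units closer together.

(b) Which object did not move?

the purple capsule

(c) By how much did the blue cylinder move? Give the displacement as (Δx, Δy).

(-0.7, 0.3)

The blue cylinder started near (1.5, 8.9) and ended near (0.8, 9.2).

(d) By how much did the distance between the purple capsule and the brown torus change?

+0.5

They were about 11.0 units apart before and 11.5 after — 0.5 units further apart.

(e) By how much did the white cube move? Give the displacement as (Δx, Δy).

(-1.7, 0.8)

The white cube started near (14.8, 6.0) and ended near (13.1, 6.8).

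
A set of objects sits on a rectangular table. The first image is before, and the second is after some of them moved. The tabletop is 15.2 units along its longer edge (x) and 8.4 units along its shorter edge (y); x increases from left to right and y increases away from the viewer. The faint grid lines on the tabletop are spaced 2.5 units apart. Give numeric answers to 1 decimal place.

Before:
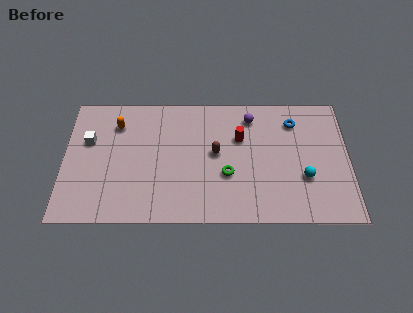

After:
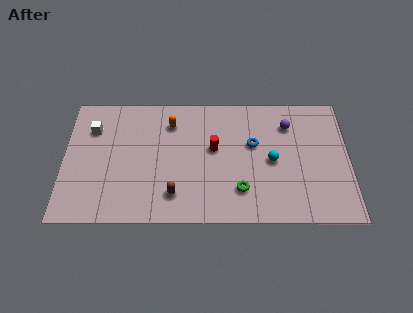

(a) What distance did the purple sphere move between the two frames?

2.1

The purple sphere moved from about (10.0, 6.9) to (12.0, 6.4), a distance of √(2.0² + 0.5²) ≈ 2.1.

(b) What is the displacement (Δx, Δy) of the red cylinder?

(-1.4, -0.7)

From the two frames, the red cylinder sits at roughly (9.4, 5.5) before and (8.0, 4.8) after.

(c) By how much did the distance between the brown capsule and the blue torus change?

+0.6

They were about 4.7 units apart before and 5.3 after — 0.6 units further apart.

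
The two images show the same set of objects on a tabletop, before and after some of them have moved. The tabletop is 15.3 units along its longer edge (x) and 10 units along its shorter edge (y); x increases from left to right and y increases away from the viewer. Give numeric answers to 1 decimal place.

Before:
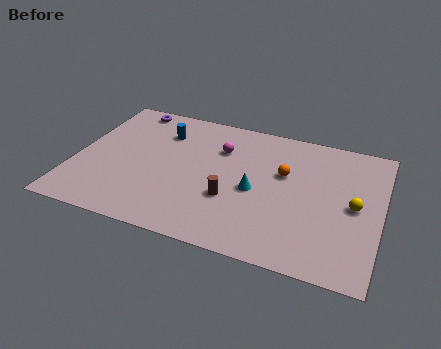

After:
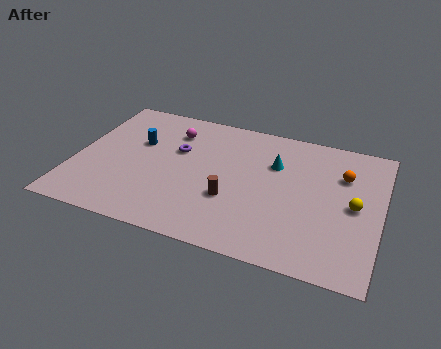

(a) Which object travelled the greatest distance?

the purple torus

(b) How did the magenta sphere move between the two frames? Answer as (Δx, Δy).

(-2.5, 0.6)

The magenta sphere was at about (7.1, 7.1) and moved to about (4.6, 7.7).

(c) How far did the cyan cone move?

2.4

The cyan cone moved from about (9.1, 4.5) to (9.9, 6.8), a distance of √(0.8² + 2.3²) ≈ 2.4.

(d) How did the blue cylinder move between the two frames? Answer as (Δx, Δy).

(-1.1, -1.2)

From the two frames, the blue cylinder sits at roughly (4.1, 7.5) before and (3.0, 6.3) after.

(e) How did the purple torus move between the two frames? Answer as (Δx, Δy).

(2.8, -2.7)

From the two frames, the purple torus sits at roughly (2.2, 9.0) before and (5.0, 6.3) after.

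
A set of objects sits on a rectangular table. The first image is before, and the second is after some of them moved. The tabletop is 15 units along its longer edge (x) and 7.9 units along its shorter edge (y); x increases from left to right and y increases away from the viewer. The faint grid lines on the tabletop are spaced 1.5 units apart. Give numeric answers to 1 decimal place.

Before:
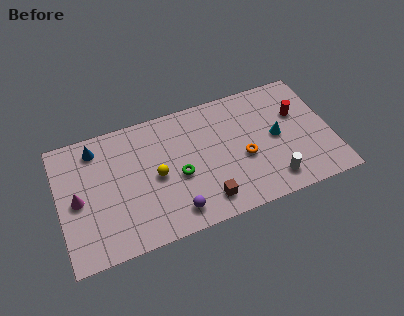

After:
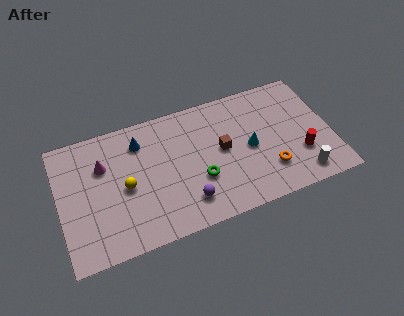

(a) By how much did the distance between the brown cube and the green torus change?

-0.4

They were about 2.4 units apart before and 2.0 after — 0.4 units closer together.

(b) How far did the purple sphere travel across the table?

0.8

The purple sphere was near (6.1, 1.3) before and (6.8, 1.7) after, so it travelled √(0.7² + 0.4²) ≈ 0.8 units.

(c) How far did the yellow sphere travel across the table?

1.7

The yellow sphere moved from about (5.3, 3.8) to (3.6, 3.7), a distance of √(1.7² + 0.1²) ≈ 1.7.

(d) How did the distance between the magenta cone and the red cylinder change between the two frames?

-1.3

Before: roughly 12.4 units apart; after: 11.1. That's 1.3 units closer together.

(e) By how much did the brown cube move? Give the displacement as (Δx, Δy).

(1.2, 2.8)

The brown cube started near (7.8, 1.4) and ended near (9.0, 4.2).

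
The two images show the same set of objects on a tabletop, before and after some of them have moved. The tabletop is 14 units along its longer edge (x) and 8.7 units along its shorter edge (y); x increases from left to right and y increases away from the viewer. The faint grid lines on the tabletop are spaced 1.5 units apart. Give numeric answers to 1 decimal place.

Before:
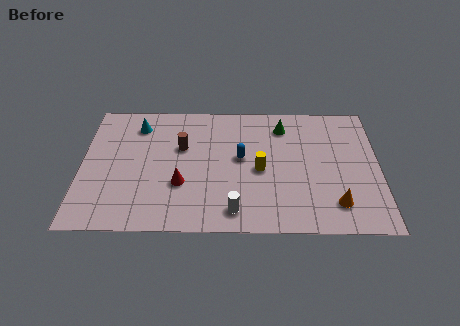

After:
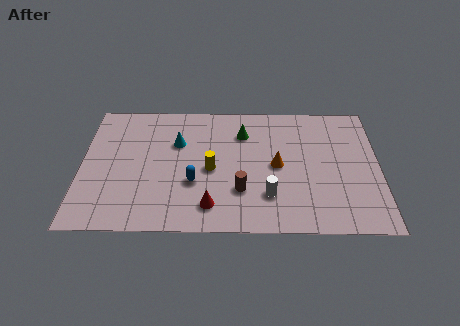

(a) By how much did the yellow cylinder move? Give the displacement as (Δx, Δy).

(-2.3, 0.0)

The yellow cylinder started near (8.4, 4.0) and ended near (6.1, 4.0).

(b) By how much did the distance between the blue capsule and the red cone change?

-1.6

Before: roughly 3.3 units apart; after: 1.7. That's 1.6 units closer together.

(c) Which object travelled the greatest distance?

the brown cylinder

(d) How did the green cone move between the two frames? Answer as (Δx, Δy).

(-1.9, -0.5)

The green cone started near (9.5, 7.0) and ended near (7.6, 6.5).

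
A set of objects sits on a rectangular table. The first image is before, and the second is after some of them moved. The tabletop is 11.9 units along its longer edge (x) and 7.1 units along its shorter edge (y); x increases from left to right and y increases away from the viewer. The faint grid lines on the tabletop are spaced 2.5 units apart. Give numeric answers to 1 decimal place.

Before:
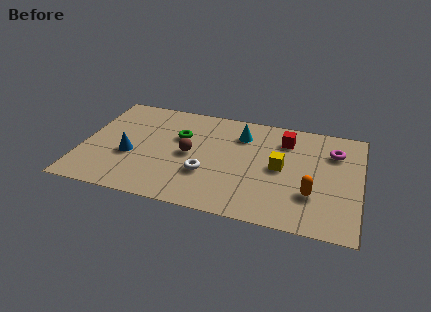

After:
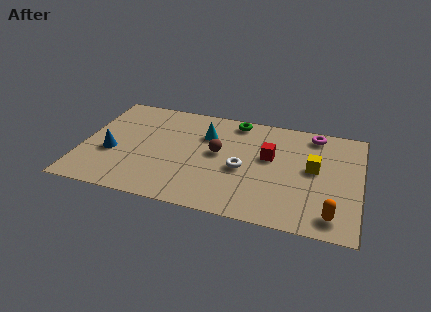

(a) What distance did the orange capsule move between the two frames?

1.4

The orange capsule moved from about (9.9, 2.2) to (10.8, 1.1), a distance of √(0.9² + 1.1²) ≈ 1.4.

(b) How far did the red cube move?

1.4

The red cube was near (8.6, 5.5) before and (8.0, 4.2) after, so it travelled √(0.6² + 1.3²) ≈ 1.4 units.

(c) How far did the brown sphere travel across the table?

1.3

From (4.6, 3.5) to (5.8, 3.9), the brown sphere covered √(1.2² + 0.4²) ≈ 1.3 units.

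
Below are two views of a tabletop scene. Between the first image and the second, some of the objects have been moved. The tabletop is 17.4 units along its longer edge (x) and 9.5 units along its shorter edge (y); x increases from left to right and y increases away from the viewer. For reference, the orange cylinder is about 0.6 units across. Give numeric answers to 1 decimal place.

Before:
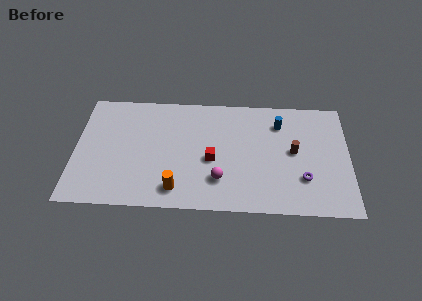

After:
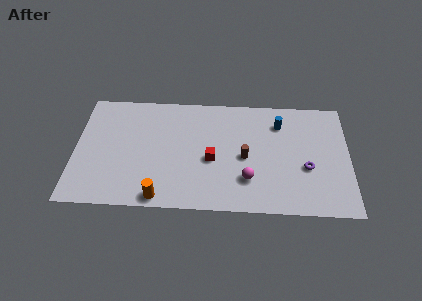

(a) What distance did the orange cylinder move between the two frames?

1.2

The orange cylinder moved from about (6.5, 1.6) to (5.5, 0.9), a distance of √(1.0² + 0.7²) ≈ 1.2.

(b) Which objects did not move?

the red cube and the blue cylinder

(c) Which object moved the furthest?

the brown cylinder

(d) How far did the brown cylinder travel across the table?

3.2

From (13.9, 5.0) to (10.8, 4.4), the brown cylinder covered √(3.1² + 0.6²) ≈ 3.2 units.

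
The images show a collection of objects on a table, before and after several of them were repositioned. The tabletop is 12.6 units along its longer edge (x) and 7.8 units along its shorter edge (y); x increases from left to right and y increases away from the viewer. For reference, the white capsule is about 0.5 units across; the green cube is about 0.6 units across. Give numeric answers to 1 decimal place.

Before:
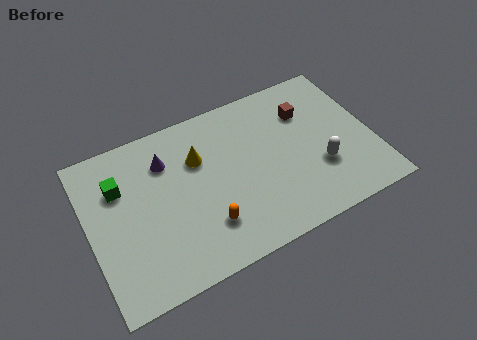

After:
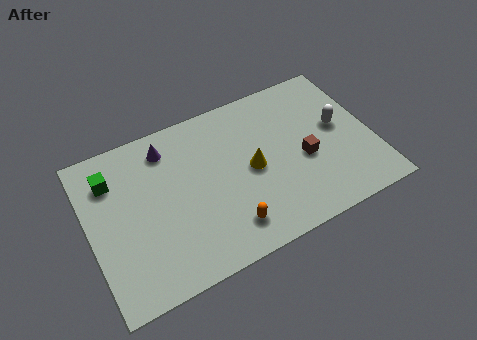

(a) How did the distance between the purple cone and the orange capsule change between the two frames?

+1.3

Before: roughly 4.0 units apart; after: 5.3. That's 1.3 units further apart.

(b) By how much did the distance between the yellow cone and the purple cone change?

+2.9

They were about 1.5 units apart before and 4.4 after — 2.9 units further apart.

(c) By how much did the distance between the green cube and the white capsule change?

+1.1

Before: roughly 9.0 units apart; after: 10.1. That's 1.1 units further apart.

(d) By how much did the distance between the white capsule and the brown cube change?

-1.0

The distance was about 3.0 in the first image and 2.0 in the second, so they moved 1.0 units closer together.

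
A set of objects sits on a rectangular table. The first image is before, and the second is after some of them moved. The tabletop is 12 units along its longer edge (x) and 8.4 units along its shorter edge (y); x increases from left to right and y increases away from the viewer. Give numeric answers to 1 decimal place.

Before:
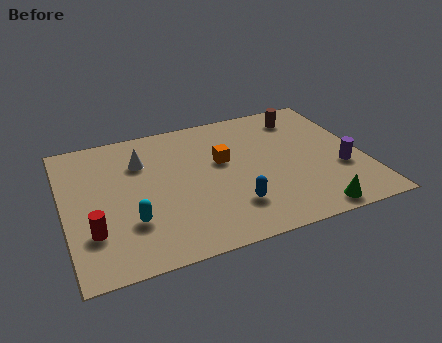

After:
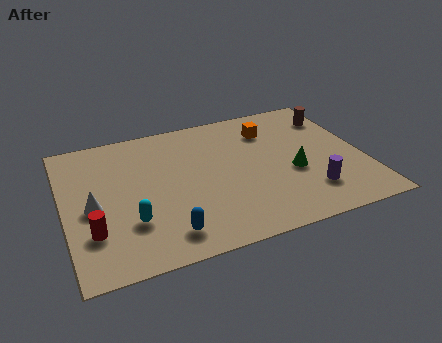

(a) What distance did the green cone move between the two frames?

2.6

From (9.5, 0.8) to (9.1, 3.4), the green cone covered √(0.4² + 2.6²) ≈ 2.6 units.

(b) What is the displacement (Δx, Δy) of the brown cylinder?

(1.3, -0.4)

From the two frames, the brown cylinder sits at roughly (9.9, 6.9) before and (11.2, 6.5) after.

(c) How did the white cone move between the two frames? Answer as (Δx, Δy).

(-2.1, -2.2)

The white cone started near (3.2, 6.0) and ended near (1.1, 3.8).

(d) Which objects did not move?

the cyan capsule and the red cylinder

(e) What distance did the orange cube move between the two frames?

2.5

The orange cube moved from about (6.4, 5.0) to (8.5, 6.4), a distance of √(2.1² + 1.4²) ≈ 2.5.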